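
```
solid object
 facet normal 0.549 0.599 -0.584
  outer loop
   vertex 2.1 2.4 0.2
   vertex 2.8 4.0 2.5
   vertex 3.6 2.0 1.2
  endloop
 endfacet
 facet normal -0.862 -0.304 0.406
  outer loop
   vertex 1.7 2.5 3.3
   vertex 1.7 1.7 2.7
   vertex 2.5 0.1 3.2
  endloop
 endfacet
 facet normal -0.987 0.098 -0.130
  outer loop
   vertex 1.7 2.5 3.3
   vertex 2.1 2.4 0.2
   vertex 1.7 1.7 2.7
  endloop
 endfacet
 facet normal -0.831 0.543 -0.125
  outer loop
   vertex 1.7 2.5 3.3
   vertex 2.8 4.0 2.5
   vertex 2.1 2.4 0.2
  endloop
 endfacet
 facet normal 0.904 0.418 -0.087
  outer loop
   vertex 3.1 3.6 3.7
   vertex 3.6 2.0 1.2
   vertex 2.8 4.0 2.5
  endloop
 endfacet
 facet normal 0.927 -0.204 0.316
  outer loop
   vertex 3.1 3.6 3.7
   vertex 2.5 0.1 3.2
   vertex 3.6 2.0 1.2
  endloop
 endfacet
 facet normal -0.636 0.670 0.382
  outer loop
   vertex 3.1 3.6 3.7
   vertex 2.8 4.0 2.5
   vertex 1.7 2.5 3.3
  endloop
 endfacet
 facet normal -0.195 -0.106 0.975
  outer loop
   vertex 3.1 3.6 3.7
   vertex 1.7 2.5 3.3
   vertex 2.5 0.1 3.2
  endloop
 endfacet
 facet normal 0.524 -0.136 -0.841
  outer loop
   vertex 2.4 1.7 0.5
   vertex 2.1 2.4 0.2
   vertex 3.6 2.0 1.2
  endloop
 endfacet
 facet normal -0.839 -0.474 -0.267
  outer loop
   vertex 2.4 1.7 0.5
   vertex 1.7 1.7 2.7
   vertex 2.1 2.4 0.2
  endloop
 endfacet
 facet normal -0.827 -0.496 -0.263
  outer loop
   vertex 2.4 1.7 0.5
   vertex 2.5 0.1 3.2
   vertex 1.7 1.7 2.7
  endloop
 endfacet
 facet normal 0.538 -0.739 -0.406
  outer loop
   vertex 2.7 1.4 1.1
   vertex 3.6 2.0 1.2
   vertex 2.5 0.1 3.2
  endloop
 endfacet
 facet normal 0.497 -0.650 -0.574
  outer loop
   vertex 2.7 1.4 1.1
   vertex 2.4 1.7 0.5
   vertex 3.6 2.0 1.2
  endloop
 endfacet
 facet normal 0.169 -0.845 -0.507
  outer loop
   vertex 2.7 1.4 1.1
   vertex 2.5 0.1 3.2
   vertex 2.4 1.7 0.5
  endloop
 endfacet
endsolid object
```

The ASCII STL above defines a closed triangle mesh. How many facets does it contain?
14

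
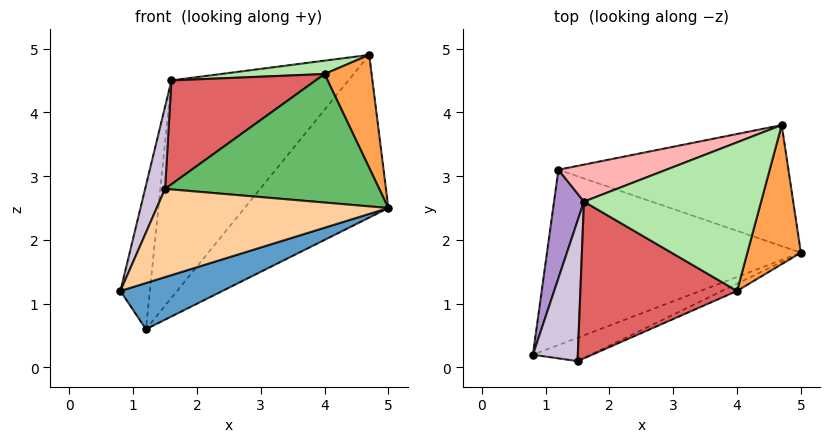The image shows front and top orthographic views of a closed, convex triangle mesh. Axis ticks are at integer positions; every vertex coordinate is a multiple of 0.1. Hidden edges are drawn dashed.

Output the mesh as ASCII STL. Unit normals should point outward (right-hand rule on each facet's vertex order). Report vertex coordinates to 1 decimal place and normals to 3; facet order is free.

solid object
 facet normal 0.368 -0.237 -0.899
  outer loop
   vertex 1.2 3.1 0.6
   vertex 5.0 1.8 2.5
   vertex 0.8 0.2 1.2
  endloop
 endfacet
 facet normal 0.497 0.696 -0.518
  outer loop
   vertex 4.7 3.8 4.9
   vertex 5.0 1.8 2.5
   vertex 1.2 3.1 0.6
  endloop
 endfacet
 facet normal 0.895 -0.281 0.346
  outer loop
   vertex 4.0 1.2 4.6
   vertex 5.0 1.8 2.5
   vertex 4.7 3.8 4.9
  endloop
 endfacet
 facet normal 0.408 -0.882 -0.234
  outer loop
   vertex 1.5 0.1 2.8
   vertex 0.8 0.2 1.2
   vertex 5.0 1.8 2.5
  endloop
 endfacet
 facet normal 0.433 -0.900 -0.051
  outer loop
   vertex 1.5 0.1 2.8
   vertex 5.0 1.8 2.5
   vertex 4.0 1.2 4.6
  endloop
 endfacet
 facet normal -0.093 -0.089 0.992
  outer loop
   vertex 1.6 2.6 4.5
   vertex 4.0 1.2 4.6
   vertex 4.7 3.8 4.9
  endloop
 endfacet
 facet normal -0.336 -0.520 0.785
  outer loop
   vertex 1.6 2.6 4.5
   vertex 1.5 0.1 2.8
   vertex 4.0 1.2 4.6
  endloop
 endfacet
 facet normal -0.374 0.914 0.156
  outer loop
   vertex 1.6 2.6 4.5
   vertex 4.7 3.8 4.9
   vertex 1.2 3.1 0.6
  endloop
 endfacet
 facet normal -0.980 0.160 0.121
  outer loop
   vertex 1.6 2.6 4.5
   vertex 1.2 3.1 0.6
   vertex 0.8 0.2 1.2
  endloop
 endfacet
 facet normal -0.898 -0.222 0.379
  outer loop
   vertex 1.6 2.6 4.5
   vertex 0.8 0.2 1.2
   vertex 1.5 0.1 2.8
  endloop
 endfacet
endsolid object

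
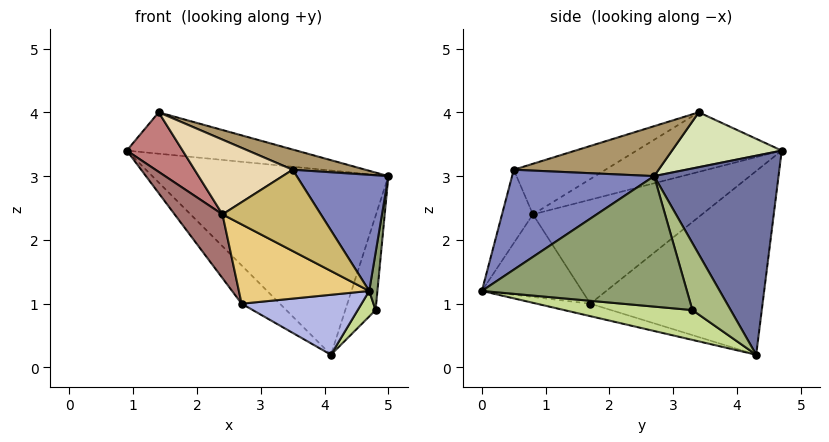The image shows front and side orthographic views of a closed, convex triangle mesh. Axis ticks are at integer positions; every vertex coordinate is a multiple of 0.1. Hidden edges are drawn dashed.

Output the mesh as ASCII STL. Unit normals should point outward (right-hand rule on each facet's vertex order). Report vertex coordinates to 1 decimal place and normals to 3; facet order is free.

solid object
 facet normal 0.439 0.834 0.335
  outer loop
   vertex 4.1 4.3 0.2
   vertex 0.9 4.7 3.4
   vertex 5.0 2.7 3.0
  endloop
 endfacet
 facet normal 0.697 -0.450 0.559
  outer loop
   vertex 3.5 0.5 3.1
   vertex 4.7 0.0 1.2
   vertex 5.0 2.7 3.0
  endloop
 endfacet
 facet normal -0.689 0.153 -0.708
  outer loop
   vertex 2.7 1.7 1.0
   vertex 0.9 4.7 3.4
   vertex 4.1 4.3 0.2
  endloop
 endfacet
 facet normal -0.107 -0.239 -0.965
  outer loop
   vertex 2.7 1.7 1.0
   vertex 4.1 4.3 0.2
   vertex 4.7 0.0 1.2
  endloop
 endfacet
 facet normal 0.994 -0.040 -0.106
  outer loop
   vertex 4.8 3.3 0.9
   vertex 5.0 2.7 3.0
   vertex 4.7 0.0 1.2
  endloop
 endfacet
 facet normal 0.780 0.617 0.102
  outer loop
   vertex 4.8 3.3 0.9
   vertex 4.1 4.3 0.2
   vertex 5.0 2.7 3.0
  endloop
 endfacet
 facet normal 0.638 -0.089 -0.765
  outer loop
   vertex 4.8 3.3 0.9
   vertex 4.7 0.0 1.2
   vertex 4.1 4.3 0.2
  endloop
 endfacet
 facet normal 0.321 0.496 0.807
  outer loop
   vertex 1.4 3.4 4.0
   vertex 5.0 2.7 3.0
   vertex 0.9 4.7 3.4
  endloop
 endfacet
 facet normal 0.243 -0.122 0.962
  outer loop
   vertex 1.4 3.4 4.0
   vertex 3.5 0.5 3.1
   vertex 5.0 2.7 3.0
  endloop
 endfacet
 facet normal -0.299 -0.952 0.062
  outer loop
   vertex 2.4 0.8 2.4
   vertex 4.7 0.0 1.2
   vertex 3.5 0.5 3.1
  endloop
 endfacet
 facet normal -0.513 -0.668 -0.539
  outer loop
   vertex 2.4 0.8 2.4
   vertex 2.7 1.7 1.0
   vertex 4.7 0.0 1.2
  endloop
 endfacet
 facet normal -0.544 -0.582 0.605
  outer loop
   vertex 2.4 0.8 2.4
   vertex 3.5 0.5 3.1
   vertex 1.4 3.4 4.0
  endloop
 endfacet
 facet normal -0.899 -0.254 -0.356
  outer loop
   vertex 2.4 0.8 2.4
   vertex 0.9 4.7 3.4
   vertex 2.7 1.7 1.0
  endloop
 endfacet
 facet normal -0.933 -0.359 0.000
  outer loop
   vertex 2.4 0.8 2.4
   vertex 1.4 3.4 4.0
   vertex 0.9 4.7 3.4
  endloop
 endfacet
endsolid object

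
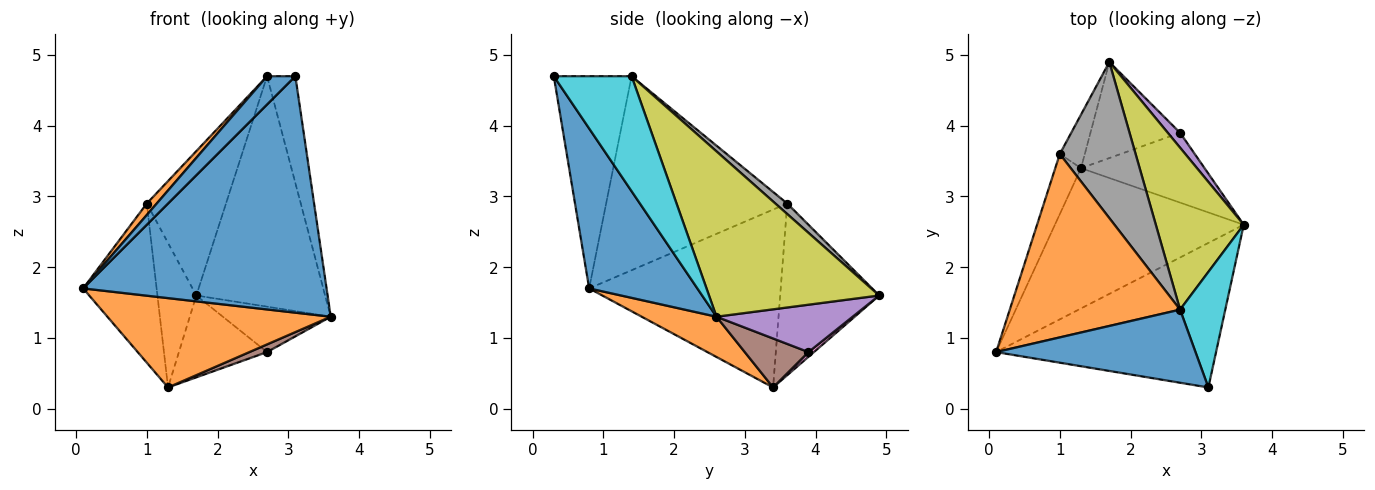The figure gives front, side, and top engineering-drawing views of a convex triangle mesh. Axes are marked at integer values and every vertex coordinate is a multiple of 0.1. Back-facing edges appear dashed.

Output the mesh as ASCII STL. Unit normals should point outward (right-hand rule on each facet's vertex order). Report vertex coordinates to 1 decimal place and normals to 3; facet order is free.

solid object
 facet normal 0.355 -0.798 -0.488
  outer loop
   vertex 3.1 0.3 4.7
   vertex 0.1 0.8 1.7
   vertex 3.6 2.6 1.3
  endloop
 endfacet
 facet normal 0.177 -0.529 -0.830
  outer loop
   vertex 1.3 3.4 0.3
   vertex 3.6 2.6 1.3
   vertex 0.1 0.8 1.7
  endloop
 endfacet
 facet normal -0.925 0.355 -0.134
  outer loop
   vertex 1.0 3.6 2.9
   vertex 1.3 3.4 0.3
   vertex 0.1 0.8 1.7
  endloop
 endfacet
 facet normal -0.922 0.362 -0.134
  outer loop
   vertex 1.0 3.6 2.9
   vertex 1.7 4.9 1.6
   vertex 1.3 3.4 0.3
  endloop
 endfacet
 facet normal 0.768 0.608 0.200
  outer loop
   vertex 2.7 3.9 0.8
   vertex 1.7 4.9 1.6
   vertex 3.6 2.6 1.3
  endloop
 endfacet
 facet normal 0.367 -0.102 -0.925
  outer loop
   vertex 2.7 3.9 0.8
   vertex 3.6 2.6 1.3
   vertex 1.3 3.4 0.3
  endloop
 endfacet
 facet normal 0.040 0.648 -0.760
  outer loop
   vertex 2.7 3.9 0.8
   vertex 1.3 3.4 0.3
   vertex 1.7 4.9 1.6
  endloop
 endfacet
 facet normal 0.101 0.676 0.730
  outer loop
   vertex 2.7 1.4 4.7
   vertex 1.7 4.9 1.6
   vertex 1.0 3.6 2.9
  endloop
 endfacet
 facet normal 0.734 0.556 0.390
  outer loop
   vertex 2.7 1.4 4.7
   vertex 3.6 2.6 1.3
   vertex 1.7 4.9 1.6
  endloop
 endfacet
 facet normal 0.882 0.321 0.347
  outer loop
   vertex 2.7 1.4 4.7
   vertex 3.1 0.3 4.7
   vertex 3.6 2.6 1.3
  endloop
 endfacet
 facet normal -0.705 -0.256 0.662
  outer loop
   vertex 2.7 1.4 4.7
   vertex 0.1 0.8 1.7
   vertex 3.1 0.3 4.7
  endloop
 endfacet
 facet normal -0.751 -0.041 0.659
  outer loop
   vertex 2.7 1.4 4.7
   vertex 1.0 3.6 2.9
   vertex 0.1 0.8 1.7
  endloop
 endfacet
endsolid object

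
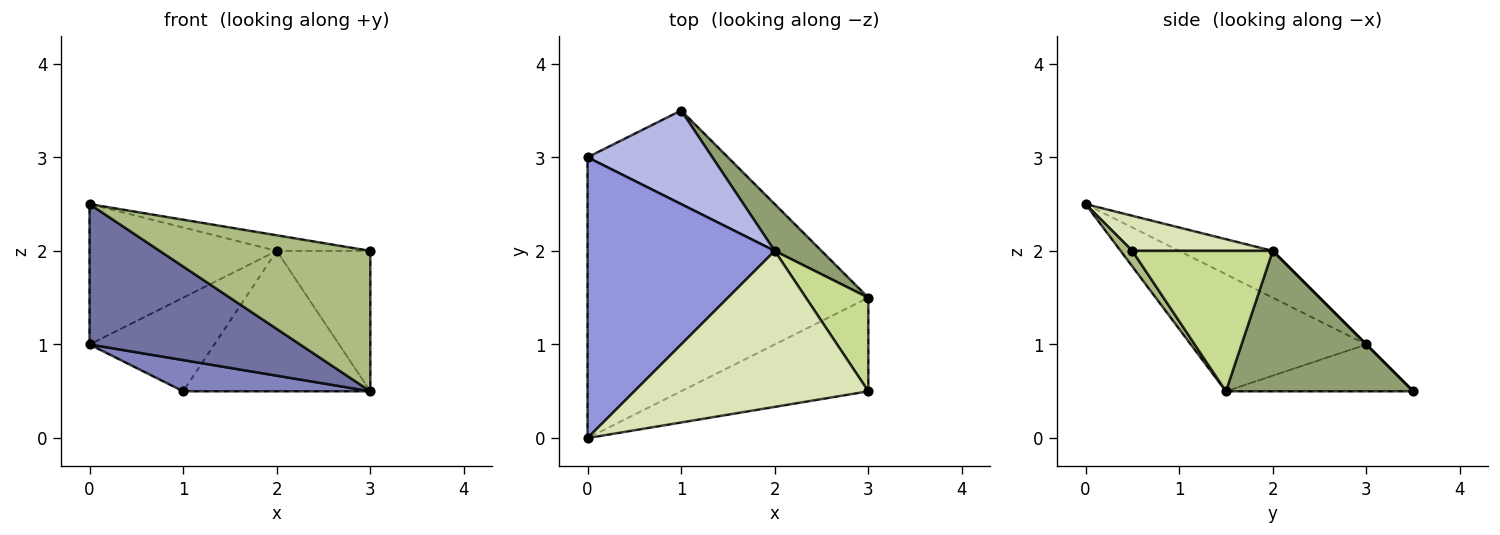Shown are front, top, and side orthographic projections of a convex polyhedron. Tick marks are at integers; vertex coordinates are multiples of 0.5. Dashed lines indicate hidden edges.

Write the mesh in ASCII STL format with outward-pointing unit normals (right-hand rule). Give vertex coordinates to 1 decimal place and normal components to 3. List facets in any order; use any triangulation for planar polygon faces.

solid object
 facet normal -0.349 -0.419 -0.838
  outer loop
   vertex 0.0 0.0 2.5
   vertex 0.0 3.0 1.0
   vertex 3.0 1.5 0.5
  endloop
 endfacet
 facet normal -0.302 -0.302 -0.905
  outer loop
   vertex 1.0 3.5 0.5
   vertex 3.0 1.5 0.5
   vertex 0.0 3.0 1.0
  endloop
 endfacet
 facet normal -0.218 0.436 0.873
  outer loop
   vertex 2.0 2.0 2.0
   vertex 0.0 3.0 1.0
   vertex 0.0 0.0 2.5
  endloop
 endfacet
 facet normal 0.000 0.707 0.707
  outer loop
   vertex 2.0 2.0 2.0
   vertex 1.0 3.5 0.5
   vertex 0.0 3.0 1.0
  endloop
 endfacet
 facet normal 0.688 0.688 0.229
  outer loop
   vertex 2.0 2.0 2.0
   vertex 3.0 1.5 0.5
   vertex 1.0 3.5 0.5
  endloop
 endfacet
 facet normal 0.046 -0.831 -0.554
  outer loop
   vertex 3.0 0.5 2.0
   vertex 0.0 0.0 2.5
   vertex 3.0 1.5 0.5
  endloop
 endfacet
 facet normal 0.780 0.520 0.347
  outer loop
   vertex 3.0 0.5 2.0
   vertex 3.0 1.5 0.5
   vertex 2.0 2.0 2.0
  endloop
 endfacet
 facet normal 0.148 0.098 0.984
  outer loop
   vertex 3.0 0.5 2.0
   vertex 2.0 2.0 2.0
   vertex 0.0 0.0 2.5
  endloop
 endfacet
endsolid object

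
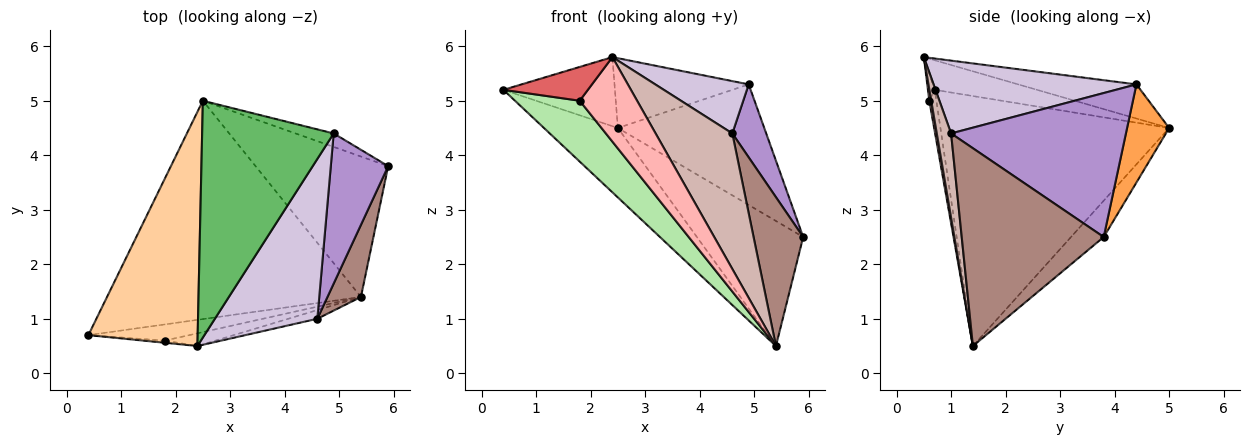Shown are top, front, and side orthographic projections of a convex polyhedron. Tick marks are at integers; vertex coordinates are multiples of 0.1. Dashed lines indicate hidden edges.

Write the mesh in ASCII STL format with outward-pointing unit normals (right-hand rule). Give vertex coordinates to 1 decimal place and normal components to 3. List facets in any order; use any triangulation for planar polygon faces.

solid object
 facet normal -0.684 0.221 -0.695
  outer loop
   vertex 5.4 1.4 0.5
   vertex 0.4 0.7 5.2
   vertex 2.5 5.0 4.5
  endloop
 endfacet
 facet normal -0.200 0.652 -0.732
  outer loop
   vertex 5.4 1.4 0.5
   vertex 2.5 5.0 4.5
   vertex 5.9 3.8 2.5
  endloop
 endfacet
 facet normal 0.274 0.956 -0.107
  outer loop
   vertex 4.9 4.4 5.3
   vertex 5.9 3.8 2.5
   vertex 2.5 5.0 4.5
  endloop
 endfacet
 facet normal -0.251 0.274 0.928
  outer loop
   vertex 2.4 0.5 5.8
   vertex 2.5 5.0 4.5
   vertex 0.4 0.7 5.2
  endloop
 endfacet
 facet normal -0.242 0.274 0.931
  outer loop
   vertex 2.4 0.5 5.8
   vertex 4.9 4.4 5.3
   vertex 2.5 5.0 4.5
  endloop
 endfacet
 facet normal -0.105 -0.961 -0.255
  outer loop
   vertex 1.8 0.6 5.0
   vertex 0.4 0.7 5.2
   vertex 5.4 1.4 0.5
  endloop
 endfacet
 facet normal -0.080 -0.995 -0.064
  outer loop
   vertex 1.8 0.6 5.0
   vertex 2.4 0.5 5.8
   vertex 0.4 0.7 5.2
  endloop
 endfacet
 facet normal 0.034 -0.988 -0.149
  outer loop
   vertex 1.8 0.6 5.0
   vertex 5.4 1.4 0.5
   vertex 2.4 0.5 5.8
  endloop
 endfacet
 facet normal 0.914 -0.177 0.364
  outer loop
   vertex 4.6 1.0 4.4
   vertex 5.9 3.8 2.5
   vertex 4.9 4.4 5.3
  endloop
 endfacet
 facet normal 0.560 -0.258 0.788
  outer loop
   vertex 4.6 1.0 4.4
   vertex 4.9 4.4 5.3
   vertex 2.4 0.5 5.8
  endloop
 endfacet
 facet normal 0.932 -0.326 0.158
  outer loop
   vertex 4.6 1.0 4.4
   vertex 5.4 1.4 0.5
   vertex 5.9 3.8 2.5
  endloop
 endfacet
 facet normal 0.183 -0.981 -0.063
  outer loop
   vertex 4.6 1.0 4.4
   vertex 2.4 0.5 5.8
   vertex 5.4 1.4 0.5
  endloop
 endfacet
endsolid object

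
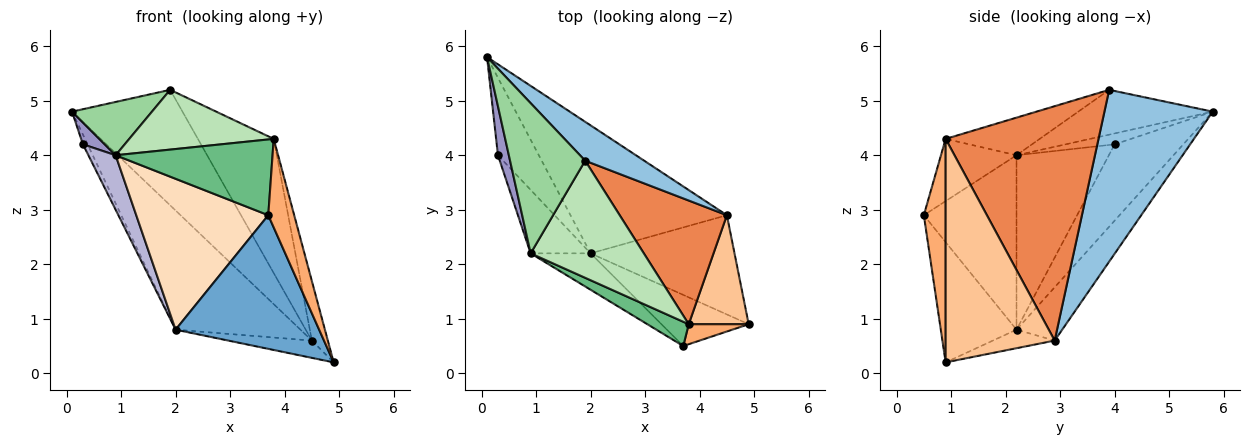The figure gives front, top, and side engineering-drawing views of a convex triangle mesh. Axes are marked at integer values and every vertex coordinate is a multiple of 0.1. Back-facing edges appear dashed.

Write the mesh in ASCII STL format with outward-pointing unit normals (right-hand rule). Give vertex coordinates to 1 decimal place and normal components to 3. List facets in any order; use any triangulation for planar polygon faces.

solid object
 facet normal -0.442 -0.838 -0.321
  outer loop
   vertex 2.0 2.2 0.8
   vertex 4.9 0.9 0.2
   vertex 3.7 0.5 2.9
  endloop
 endfacet
 facet normal 0.681 0.694 0.234
  outer loop
   vertex 4.5 2.9 0.6
   vertex 0.1 5.8 4.8
   vertex 1.9 3.9 5.2
  endloop
 endfacet
 facet normal -0.242 0.661 -0.710
  outer loop
   vertex 4.5 2.9 0.6
   vertex 2.0 2.2 0.8
   vertex 0.1 5.8 4.8
  endloop
 endfacet
 facet normal -0.126 0.170 -0.977
  outer loop
   vertex 4.5 2.9 0.6
   vertex 4.9 0.9 0.2
   vertex 2.0 2.2 0.8
  endloop
 endfacet
 facet normal 0.829 0.411 0.379
  outer loop
   vertex 3.8 0.9 4.3
   vertex 4.5 2.9 0.6
   vertex 1.9 3.9 5.2
  endloop
 endfacet
 facet normal 0.634 -0.754 0.170
  outer loop
   vertex 3.8 0.9 4.3
   vertex 3.7 0.5 2.9
   vertex 4.9 0.9 0.2
  endloop
 endfacet
 facet normal 0.956 0.140 0.257
  outer loop
   vertex 3.8 0.9 4.3
   vertex 4.9 0.9 0.2
   vertex 4.5 2.9 0.6
  endloop
 endfacet
 facet normal -0.564 -0.803 -0.194
  outer loop
   vertex 0.9 2.2 4.0
   vertex 2.0 2.2 0.8
   vertex 3.7 0.5 2.9
  endloop
 endfacet
 facet normal -0.417 -0.866 0.277
  outer loop
   vertex 0.9 2.2 4.0
   vertex 3.7 0.5 2.9
   vertex 3.8 0.9 4.3
  endloop
 endfacet
 facet normal -0.490 -0.291 0.821
  outer loop
   vertex 0.9 2.2 4.0
   vertex 1.9 3.9 5.2
   vertex 0.1 5.8 4.8
  endloop
 endfacet
 facet normal -0.284 -0.436 0.854
  outer loop
   vertex 0.9 2.2 4.0
   vertex 3.8 0.9 4.3
   vertex 1.9 3.9 5.2
  endloop
 endfacet
 facet normal -0.880 0.059 -0.471
  outer loop
   vertex 0.3 4.0 4.2
   vertex 0.1 5.8 4.8
   vertex 2.0 2.2 0.8
  endloop
 endfacet
 facet normal -0.675 -0.300 0.675
  outer loop
   vertex 0.3 4.0 4.2
   vertex 0.9 2.2 4.0
   vertex 0.1 5.8 4.8
  endloop
 endfacet
 facet normal -0.911 -0.269 -0.313
  outer loop
   vertex 0.3 4.0 4.2
   vertex 2.0 2.2 0.8
   vertex 0.9 2.2 4.0
  endloop
 endfacet
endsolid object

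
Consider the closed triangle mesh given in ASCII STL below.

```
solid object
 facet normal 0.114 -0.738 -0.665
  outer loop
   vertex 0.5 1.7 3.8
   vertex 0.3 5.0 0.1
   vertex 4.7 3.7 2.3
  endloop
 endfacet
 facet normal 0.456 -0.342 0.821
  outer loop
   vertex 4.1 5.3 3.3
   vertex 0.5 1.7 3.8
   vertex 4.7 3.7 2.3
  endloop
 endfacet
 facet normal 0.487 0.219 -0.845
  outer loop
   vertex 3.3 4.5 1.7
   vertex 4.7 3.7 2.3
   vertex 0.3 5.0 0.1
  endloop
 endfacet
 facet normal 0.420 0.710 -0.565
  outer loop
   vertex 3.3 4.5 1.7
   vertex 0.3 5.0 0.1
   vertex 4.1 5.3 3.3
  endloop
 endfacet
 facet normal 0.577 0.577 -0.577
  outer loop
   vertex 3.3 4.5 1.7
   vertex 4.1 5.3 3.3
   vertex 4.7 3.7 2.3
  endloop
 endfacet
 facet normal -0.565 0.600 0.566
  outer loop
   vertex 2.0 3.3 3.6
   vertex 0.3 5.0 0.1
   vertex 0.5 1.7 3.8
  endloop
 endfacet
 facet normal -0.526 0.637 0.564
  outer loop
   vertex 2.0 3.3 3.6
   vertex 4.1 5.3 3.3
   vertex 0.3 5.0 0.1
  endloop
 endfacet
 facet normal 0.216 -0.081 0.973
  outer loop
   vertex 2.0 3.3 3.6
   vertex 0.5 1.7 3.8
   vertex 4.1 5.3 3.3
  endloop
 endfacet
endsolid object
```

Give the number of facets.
8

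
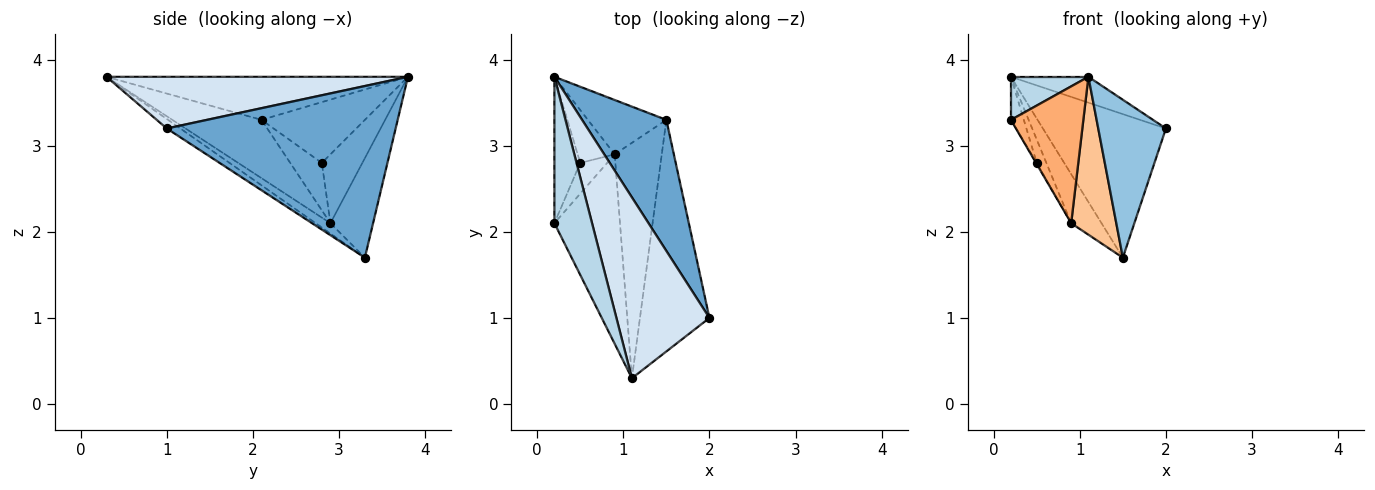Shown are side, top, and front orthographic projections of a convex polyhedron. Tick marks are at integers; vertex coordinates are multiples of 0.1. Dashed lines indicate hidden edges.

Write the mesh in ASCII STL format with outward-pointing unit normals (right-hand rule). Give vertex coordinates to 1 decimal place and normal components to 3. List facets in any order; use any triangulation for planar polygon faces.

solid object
 facet normal 0.808 0.435 0.397
  outer loop
   vertex 0.2 3.8 3.8
   vertex 2.0 1.0 3.2
   vertex 1.5 3.3 1.7
  endloop
 endfacet
 facet normal -0.112 -0.560 -0.821
  outer loop
   vertex 1.1 0.3 3.8
   vertex 1.5 3.3 1.7
   vertex 2.0 1.0 3.2
  endloop
 endfacet
 facet normal -0.739 -0.190 0.646
  outer loop
   vertex 1.1 0.3 3.8
   vertex 0.2 3.8 3.8
   vertex 0.2 2.1 3.3
  endloop
 endfacet
 facet normal 0.482 0.124 0.867
  outer loop
   vertex 1.1 0.3 3.8
   vertex 2.0 1.0 3.2
   vertex 0.2 3.8 3.8
  endloop
 endfacet
 facet normal -0.914 0.114 -0.389
  outer loop
   vertex 0.5 2.8 2.8
   vertex 0.2 2.1 3.3
   vertex 0.2 3.8 3.8
  endloop
 endfacet
 facet normal -0.585 -0.475 -0.658
  outer loop
   vertex 0.9 2.9 2.1
   vertex 1.1 0.3 3.8
   vertex 0.2 2.1 3.3
  endloop
 endfacet
 facet normal -0.179 -0.548 -0.817
  outer loop
   vertex 0.9 2.9 2.1
   vertex 1.5 3.3 1.7
   vertex 1.1 0.3 3.8
  endloop
 endfacet
 facet normal -0.869 0.020 -0.494
  outer loop
   vertex 0.9 2.9 2.1
   vertex 0.2 2.1 3.3
   vertex 0.5 2.8 2.8
  endloop
 endfacet
 facet normal -0.686 0.488 -0.541
  outer loop
   vertex 0.9 2.9 2.1
   vertex 0.2 3.8 3.8
   vertex 1.5 3.3 1.7
  endloop
 endfacet
 facet normal -0.862 0.205 -0.463
  outer loop
   vertex 0.9 2.9 2.1
   vertex 0.5 2.8 2.8
   vertex 0.2 3.8 3.8
  endloop
 endfacet
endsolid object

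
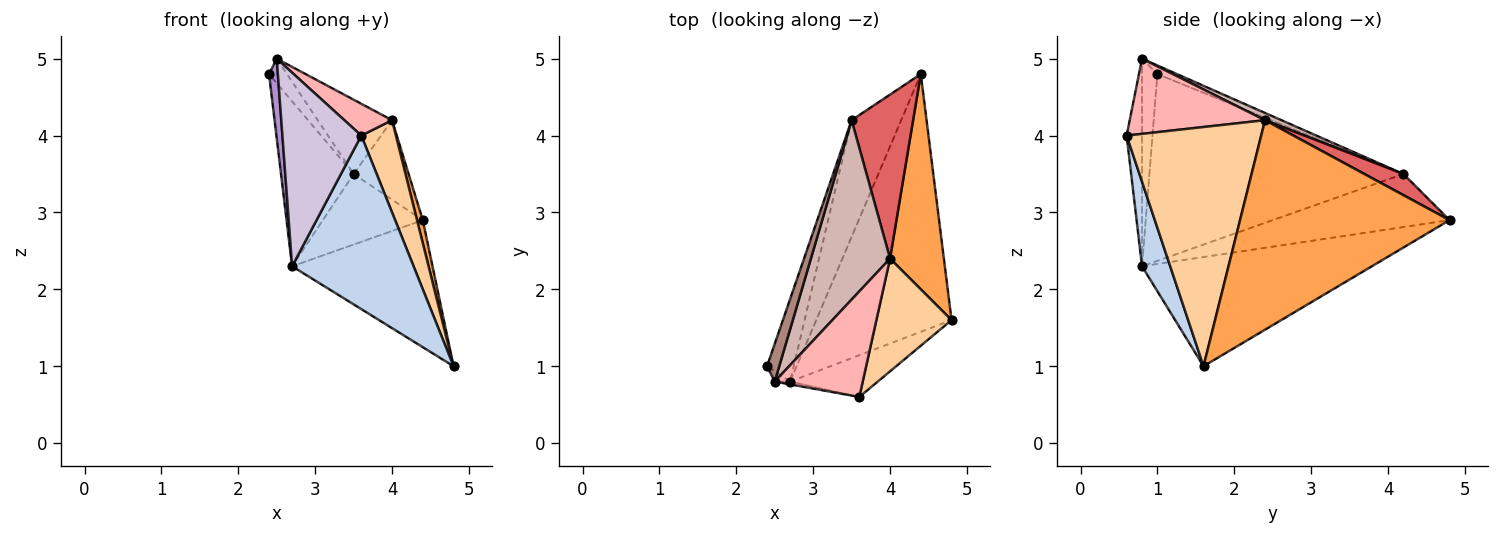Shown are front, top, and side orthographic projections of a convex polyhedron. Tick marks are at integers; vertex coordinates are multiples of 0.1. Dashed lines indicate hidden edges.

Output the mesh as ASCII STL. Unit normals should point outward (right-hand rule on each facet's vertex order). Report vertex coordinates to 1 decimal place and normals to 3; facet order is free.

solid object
 facet normal -0.586 0.358 -0.727
  outer loop
   vertex 2.7 0.8 2.3
   vertex 4.4 4.8 2.9
   vertex 4.8 1.6 1.0
  endloop
 endfacet
 facet normal 0.220 -0.948 -0.228
  outer loop
   vertex 2.7 0.8 2.3
   vertex 4.8 1.6 1.0
   vertex 3.6 0.6 4.0
  endloop
 endfacet
 facet normal 0.968 -0.027 0.249
  outer loop
   vertex 4.0 2.4 4.2
   vertex 4.8 1.6 1.0
   vertex 4.4 4.8 2.9
  endloop
 endfacet
 facet normal 0.927 -0.238 0.291
  outer loop
   vertex 4.0 2.4 4.2
   vertex 3.6 0.6 4.0
   vertex 4.8 1.6 1.0
  endloop
 endfacet
 facet normal -0.953 0.272 -0.136
  outer loop
   vertex 3.5 4.2 3.5
   vertex 2.7 0.8 2.3
   vertex 2.4 1.0 4.8
  endloop
 endfacet
 facet normal -0.675 0.382 -0.631
  outer loop
   vertex 3.5 4.2 3.5
   vertex 4.4 4.8 2.9
   vertex 2.7 0.8 2.3
  endloop
 endfacet
 facet normal 0.296 0.416 0.860
  outer loop
   vertex 3.5 4.2 3.5
   vertex 4.0 2.4 4.2
   vertex 4.4 4.8 2.9
  endloop
 endfacet
 facet normal 0.633 -0.223 0.741
  outer loop
   vertex 2.5 0.8 5.0
   vertex 3.6 0.6 4.0
   vertex 4.0 2.4 4.2
  endloop
 endfacet
 facet normal -0.865 -0.497 -0.064
  outer loop
   vertex 2.5 0.8 5.0
   vertex 2.4 1.0 4.8
   vertex 2.7 0.8 2.3
  endloop
 endfacet
 facet normal -0.191 -0.981 -0.014
  outer loop
   vertex 2.5 0.8 5.0
   vertex 2.7 0.8 2.3
   vertex 3.6 0.6 4.0
  endloop
 endfacet
 facet normal -0.508 0.468 0.723
  outer loop
   vertex 2.5 0.8 5.0
   vertex 3.5 4.2 3.5
   vertex 2.4 1.0 4.8
  endloop
 endfacet
 facet normal 0.084 0.381 0.921
  outer loop
   vertex 2.5 0.8 5.0
   vertex 4.0 2.4 4.2
   vertex 3.5 4.2 3.5
  endloop
 endfacet
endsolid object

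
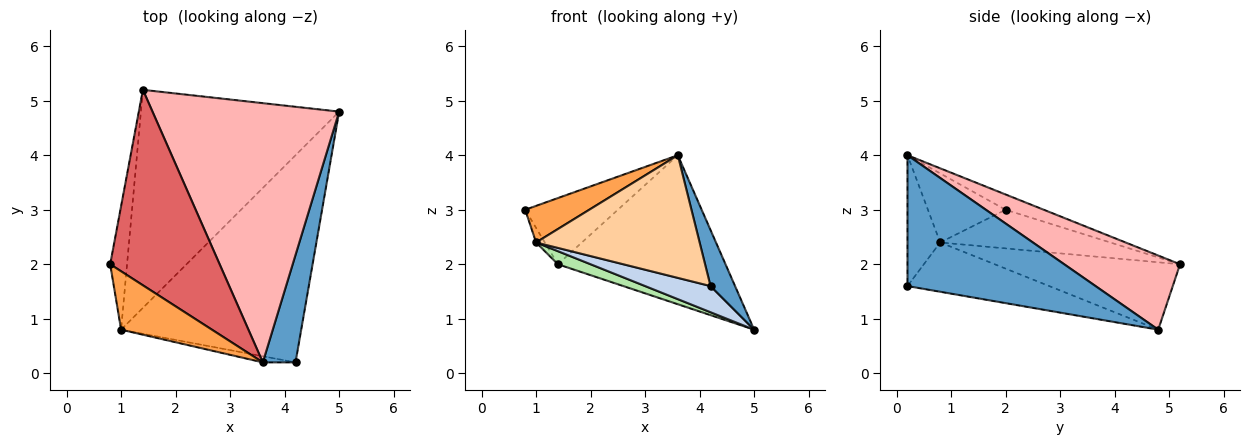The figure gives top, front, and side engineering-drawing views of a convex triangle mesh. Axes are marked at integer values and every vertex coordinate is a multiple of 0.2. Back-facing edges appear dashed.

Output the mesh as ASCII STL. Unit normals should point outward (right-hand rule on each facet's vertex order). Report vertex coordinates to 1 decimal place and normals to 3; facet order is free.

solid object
 facet normal 0.962 -0.126 0.241
  outer loop
   vertex 3.6 0.2 4.0
   vertex 4.2 0.2 1.6
   vertex 5.0 4.8 0.8
  endloop
 endfacet
 facet normal -0.262 -0.121 -0.957
  outer loop
   vertex 1.0 0.8 2.4
   vertex 5.0 4.8 0.8
   vertex 4.2 0.2 1.6
  endloop
 endfacet
 facet normal -0.541 -0.446 0.712
  outer loop
   vertex 1.0 0.8 2.4
   vertex 3.6 0.2 4.0
   vertex 0.8 2.0 3.0
  endloop
 endfacet
 facet normal -0.196 -0.979 -0.049
  outer loop
   vertex 1.0 0.8 2.4
   vertex 4.2 0.2 1.6
   vertex 3.6 0.2 4.0
  endloop
 endfacet
 facet normal -0.916 0.047 -0.399
  outer loop
   vertex 1.4 5.2 2.0
   vertex 1.0 0.8 2.4
   vertex 0.8 2.0 3.0
  endloop
 endfacet
 facet normal -0.321 -0.057 -0.945
  outer loop
   vertex 1.4 5.2 2.0
   vertex 5.0 4.8 0.8
   vertex 1.0 0.8 2.4
  endloop
 endfacet
 facet normal -0.131 0.318 0.939
  outer loop
   vertex 1.4 5.2 2.0
   vertex 0.8 2.0 3.0
   vertex 3.6 0.2 4.0
  endloop
 endfacet
 facet normal 0.326 0.471 0.820
  outer loop
   vertex 1.4 5.2 2.0
   vertex 3.6 0.2 4.0
   vertex 5.0 4.8 0.8
  endloop
 endfacet
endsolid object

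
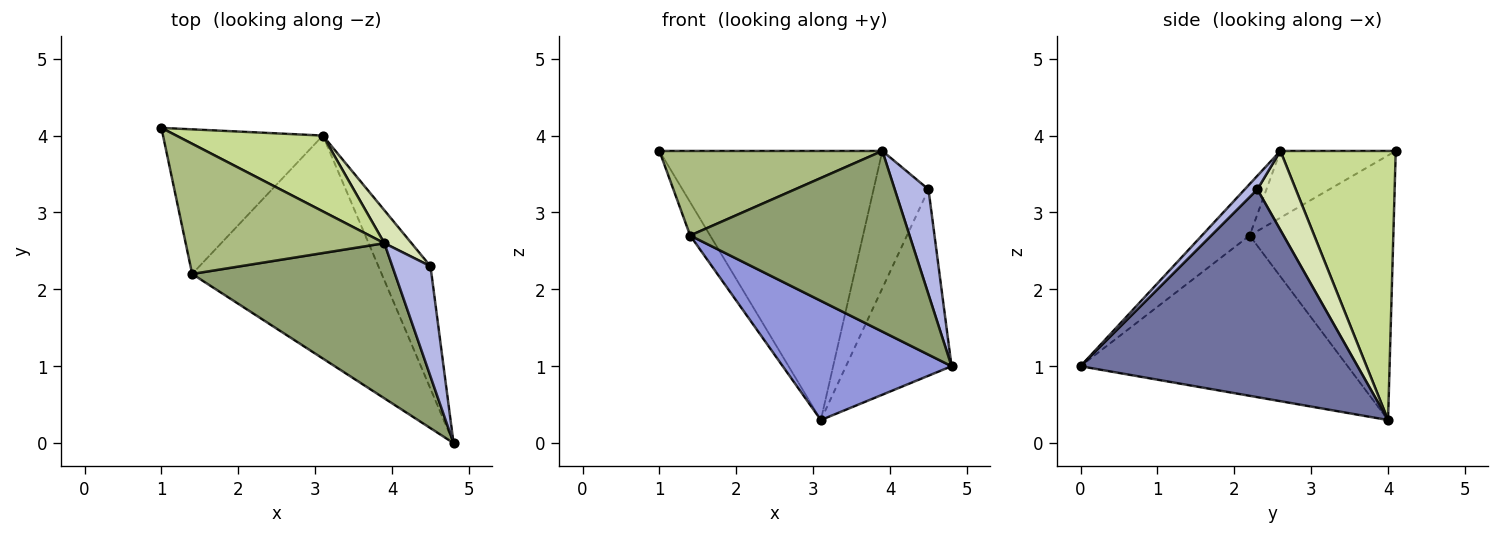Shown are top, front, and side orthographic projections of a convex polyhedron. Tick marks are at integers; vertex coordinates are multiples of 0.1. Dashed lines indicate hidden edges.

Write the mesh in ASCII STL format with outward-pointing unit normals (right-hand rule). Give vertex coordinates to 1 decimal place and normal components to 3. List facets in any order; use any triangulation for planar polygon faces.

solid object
 facet normal 0.910 0.347 -0.228
  outer loop
   vertex 4.5 2.3 3.3
   vertex 4.8 0.0 1.0
   vertex 3.1 4.0 0.3
  endloop
 endfacet
 facet normal -0.850 0.118 -0.513
  outer loop
   vertex 1.4 2.2 2.7
   vertex 1.0 4.1 3.8
   vertex 3.1 4.0 0.3
  endloop
 endfacet
 facet normal -0.598 -0.378 -0.707
  outer loop
   vertex 1.4 2.2 2.7
   vertex 3.1 4.0 0.3
   vertex 4.8 0.0 1.0
  endloop
 endfacet
 facet normal 0.250 -0.668 0.701
  outer loop
   vertex 3.9 2.6 3.8
   vertex 4.8 0.0 1.0
   vertex 4.5 2.3 3.3
  endloop
 endfacet
 facet normal -0.163 -0.749 0.643
  outer loop
   vertex 3.9 2.6 3.8
   vertex 1.4 2.2 2.7
   vertex 4.8 0.0 1.0
  endloop
 endfacet
 facet normal -0.271 -0.524 0.807
  outer loop
   vertex 3.9 2.6 3.8
   vertex 1.0 4.1 3.8
   vertex 1.4 2.2 2.7
  endloop
 endfacet
 facet normal 0.446 0.862 0.243
  outer loop
   vertex 3.9 2.6 3.8
   vertex 3.1 4.0 0.3
   vertex 1.0 4.1 3.8
  endloop
 endfacet
 facet normal 0.563 0.804 0.193
  outer loop
   vertex 3.9 2.6 3.8
   vertex 4.5 2.3 3.3
   vertex 3.1 4.0 0.3
  endloop
 endfacet
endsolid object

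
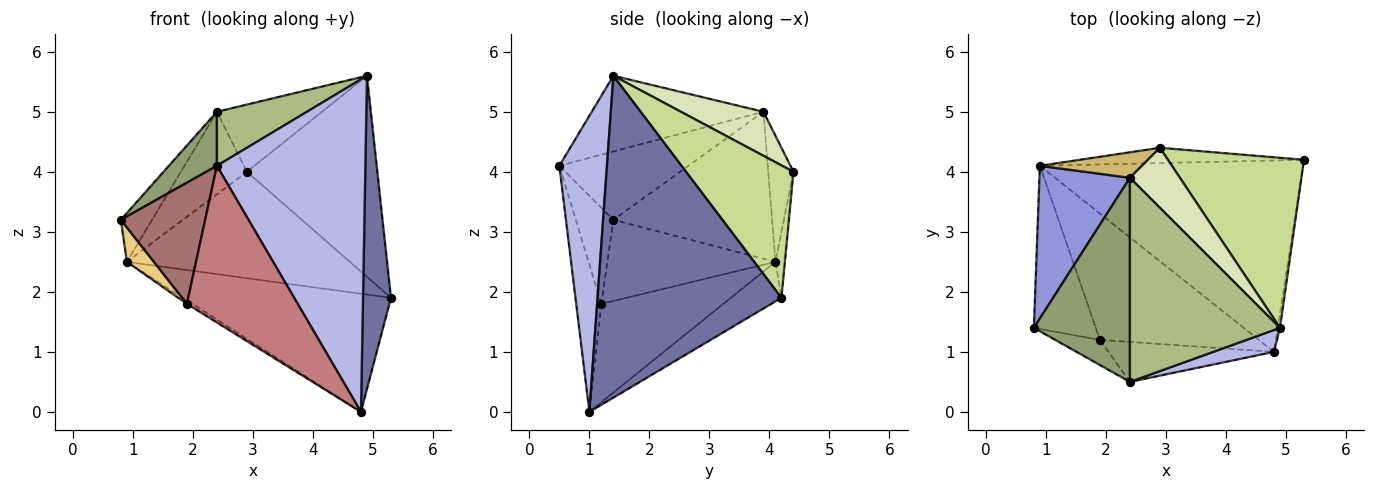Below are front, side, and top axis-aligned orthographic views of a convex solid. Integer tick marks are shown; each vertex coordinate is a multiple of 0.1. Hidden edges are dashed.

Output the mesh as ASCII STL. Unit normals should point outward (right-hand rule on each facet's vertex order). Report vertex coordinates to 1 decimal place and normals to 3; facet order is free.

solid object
 facet normal 0.989 -0.150 -0.007
  outer loop
   vertex 4.9 1.4 5.6
   vertex 4.8 1.0 0.0
   vertex 5.3 4.2 1.9
  endloop
 endfacet
 facet normal -0.127 0.521 -0.844
  outer loop
   vertex 0.9 4.1 2.5
   vertex 5.3 4.2 1.9
   vertex 4.8 1.0 0.0
  endloop
 endfacet
 facet normal -0.840 0.165 0.517
  outer loop
   vertex 0.9 4.1 2.5
   vertex 0.8 1.4 3.2
   vertex 2.4 3.9 5.0
  endloop
 endfacet
 facet normal 0.305 -0.950 0.062
  outer loop
   vertex 2.4 0.5 4.1
   vertex 4.8 1.0 0.0
   vertex 4.9 1.4 5.6
  endloop
 endfacet
 facet normal -0.567 -0.211 0.797
  outer loop
   vertex 2.4 0.5 4.1
   vertex 2.4 3.9 5.0
   vertex 0.8 1.4 3.2
  endloop
 endfacet
 facet normal -0.438 -0.230 0.869
  outer loop
   vertex 2.4 0.5 4.1
   vertex 4.9 1.4 5.6
   vertex 2.4 3.9 5.0
  endloop
 endfacet
 facet normal 0.532 0.646 0.547
  outer loop
   vertex 2.9 4.4 4.0
   vertex 4.9 1.4 5.6
   vertex 5.3 4.2 1.9
  endloop
 endfacet
 facet normal 0.506 0.644 0.575
  outer loop
   vertex 2.9 4.4 4.0
   vertex 2.4 3.9 5.0
   vertex 4.9 1.4 5.6
  endloop
 endfacet
 facet normal -0.042 0.989 -0.142
  outer loop
   vertex 2.9 4.4 4.0
   vertex 5.3 4.2 1.9
   vertex 0.9 4.1 2.5
  endloop
 endfacet
 facet normal -0.343 0.898 0.277
  outer loop
   vertex 2.9 4.4 4.0
   vertex 0.9 4.1 2.5
   vertex 2.4 3.9 5.0
  endloop
 endfacet
 facet normal -0.789 -0.127 -0.602
  outer loop
   vertex 1.9 1.2 1.8
   vertex 0.8 1.4 3.2
   vertex 0.9 4.1 2.5
  endloop
 endfacet
 facet normal -0.526 0.024 -0.850
  outer loop
   vertex 1.9 1.2 1.8
   vertex 0.9 4.1 2.5
   vertex 4.8 1.0 0.0
  endloop
 endfacet
 facet normal -0.400 -0.897 -0.186
  outer loop
   vertex 1.9 1.2 1.8
   vertex 2.4 0.5 4.1
   vertex 0.8 1.4 3.2
  endloop
 endfacet
 facet normal -0.215 -0.946 -0.241
  outer loop
   vertex 1.9 1.2 1.8
   vertex 4.8 1.0 0.0
   vertex 2.4 0.5 4.1
  endloop
 endfacet
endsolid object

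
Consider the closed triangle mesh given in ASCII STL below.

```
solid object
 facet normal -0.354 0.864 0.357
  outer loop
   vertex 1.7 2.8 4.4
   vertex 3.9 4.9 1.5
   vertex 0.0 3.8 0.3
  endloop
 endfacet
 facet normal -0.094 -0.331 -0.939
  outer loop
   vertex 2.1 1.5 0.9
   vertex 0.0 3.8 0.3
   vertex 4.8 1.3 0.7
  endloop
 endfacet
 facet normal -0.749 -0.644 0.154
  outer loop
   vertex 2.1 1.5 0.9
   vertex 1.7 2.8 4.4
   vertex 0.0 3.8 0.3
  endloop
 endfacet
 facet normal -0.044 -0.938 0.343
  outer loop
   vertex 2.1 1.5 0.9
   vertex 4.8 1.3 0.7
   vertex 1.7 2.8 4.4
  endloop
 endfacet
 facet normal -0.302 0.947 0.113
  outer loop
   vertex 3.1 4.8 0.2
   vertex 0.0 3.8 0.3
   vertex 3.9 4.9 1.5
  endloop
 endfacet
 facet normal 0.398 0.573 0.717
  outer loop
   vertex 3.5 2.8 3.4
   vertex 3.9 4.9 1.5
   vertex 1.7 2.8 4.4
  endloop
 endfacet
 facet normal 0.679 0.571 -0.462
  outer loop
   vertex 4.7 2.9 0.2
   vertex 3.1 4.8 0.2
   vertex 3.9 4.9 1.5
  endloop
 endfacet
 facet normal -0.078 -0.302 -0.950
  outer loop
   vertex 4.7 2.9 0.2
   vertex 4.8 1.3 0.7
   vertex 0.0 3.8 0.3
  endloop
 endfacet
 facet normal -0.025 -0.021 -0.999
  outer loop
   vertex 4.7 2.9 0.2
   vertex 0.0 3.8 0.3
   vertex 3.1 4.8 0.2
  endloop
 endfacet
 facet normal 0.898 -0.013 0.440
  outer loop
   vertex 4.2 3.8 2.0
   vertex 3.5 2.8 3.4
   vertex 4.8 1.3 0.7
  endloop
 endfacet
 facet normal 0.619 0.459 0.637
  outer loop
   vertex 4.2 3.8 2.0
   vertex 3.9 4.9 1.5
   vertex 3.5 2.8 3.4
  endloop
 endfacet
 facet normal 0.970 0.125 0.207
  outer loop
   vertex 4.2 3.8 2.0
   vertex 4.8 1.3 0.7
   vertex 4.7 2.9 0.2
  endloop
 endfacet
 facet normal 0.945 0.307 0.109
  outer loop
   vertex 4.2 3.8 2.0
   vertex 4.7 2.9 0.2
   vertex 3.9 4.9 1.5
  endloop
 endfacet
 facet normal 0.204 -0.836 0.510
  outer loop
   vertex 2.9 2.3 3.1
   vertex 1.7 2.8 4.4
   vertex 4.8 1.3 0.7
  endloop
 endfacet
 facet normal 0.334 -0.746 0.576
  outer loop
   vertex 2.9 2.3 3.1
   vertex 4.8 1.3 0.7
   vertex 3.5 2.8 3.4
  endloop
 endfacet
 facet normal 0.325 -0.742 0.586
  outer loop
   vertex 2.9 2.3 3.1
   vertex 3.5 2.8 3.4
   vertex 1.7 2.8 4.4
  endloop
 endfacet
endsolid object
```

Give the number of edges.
24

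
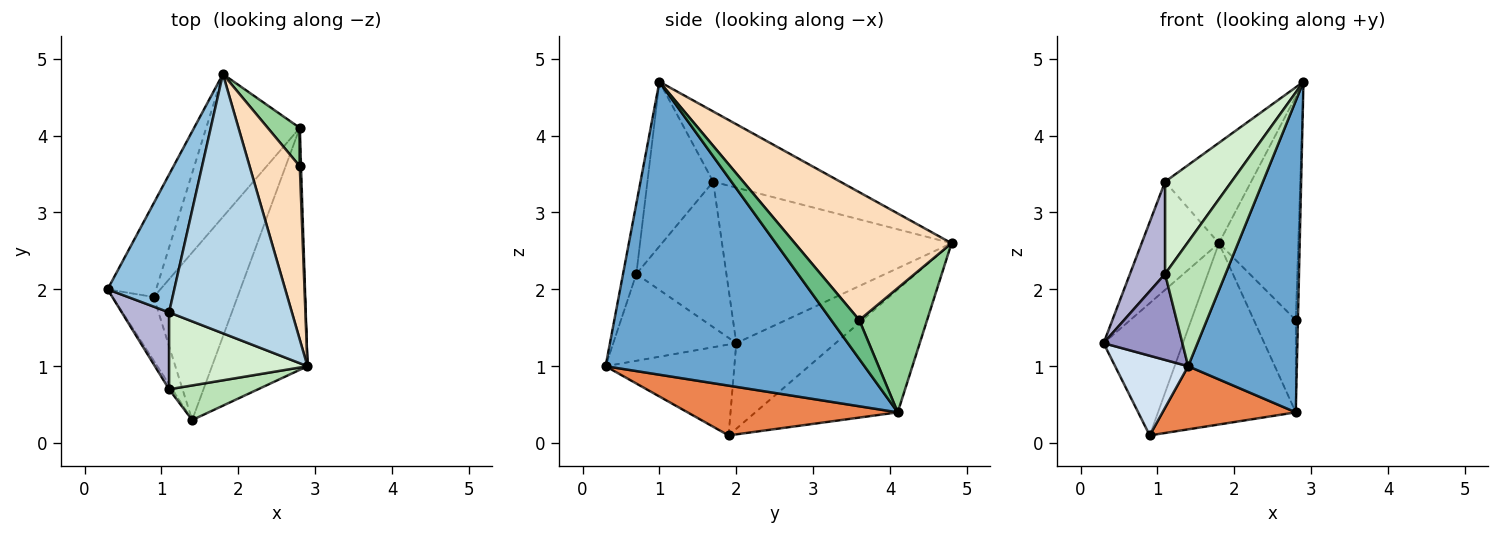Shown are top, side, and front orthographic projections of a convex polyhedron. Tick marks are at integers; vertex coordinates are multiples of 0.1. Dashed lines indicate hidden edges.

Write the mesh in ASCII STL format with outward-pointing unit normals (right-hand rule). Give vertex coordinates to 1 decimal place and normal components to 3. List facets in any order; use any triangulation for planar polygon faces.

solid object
 facet normal 0.883 -0.371 -0.288
  outer loop
   vertex 2.8 4.1 0.4
   vertex 2.9 1.0 4.7
   vertex 1.4 0.3 1.0
  endloop
 endfacet
 facet normal -0.878 0.295 0.377
  outer loop
   vertex 1.1 1.7 3.4
   vertex 1.8 4.8 2.6
   vertex 0.3 2.0 1.3
  endloop
 endfacet
 facet normal -0.470 0.319 0.823
  outer loop
   vertex 1.1 1.7 3.4
   vertex 2.9 1.0 4.7
   vertex 1.8 4.8 2.6
  endloop
 endfacet
 facet normal -0.809 -0.459 -0.366
  outer loop
   vertex 0.9 1.9 0.1
   vertex 1.4 0.3 1.0
   vertex 0.3 2.0 1.3
  endloop
 endfacet
 facet normal 0.486 -0.308 -0.818
  outer loop
   vertex 0.9 1.9 0.1
   vertex 2.8 4.1 0.4
   vertex 1.4 0.3 1.0
  endloop
 endfacet
 facet normal -0.714 0.571 -0.405
  outer loop
   vertex 0.9 1.9 0.1
   vertex 0.3 2.0 1.3
   vertex 1.8 4.8 2.6
  endloop
 endfacet
 facet normal -0.630 0.610 -0.481
  outer loop
   vertex 0.9 1.9 0.1
   vertex 1.8 4.8 2.6
   vertex 2.8 4.1 0.4
  endloop
 endfacet
 facet normal 0.842 0.426 0.330
  outer loop
   vertex 2.8 3.6 1.6
   vertex 1.8 4.8 2.6
   vertex 2.9 1.0 4.7
  endloop
 endfacet
 facet normal 0.997 0.076 0.032
  outer loop
   vertex 2.8 3.6 1.6
   vertex 2.9 1.0 4.7
   vertex 2.8 4.1 0.4
  endloop
 endfacet
 facet normal 0.831 0.514 0.214
  outer loop
   vertex 2.8 3.6 1.6
   vertex 2.8 4.1 0.4
   vertex 1.8 4.8 2.6
  endloop
 endfacet
 facet normal -0.207 -0.942 0.262
  outer loop
   vertex 1.1 0.7 2.2
   vertex 1.4 0.3 1.0
   vertex 2.9 1.0 4.7
  endloop
 endfacet
 facet normal -0.606 -0.611 0.509
  outer loop
   vertex 1.1 0.7 2.2
   vertex 2.9 1.0 4.7
   vertex 1.1 1.7 3.4
  endloop
 endfacet
 facet normal -0.842 -0.539 -0.031
  outer loop
   vertex 1.1 0.7 2.2
   vertex 0.3 2.0 1.3
   vertex 1.4 0.3 1.0
  endloop
 endfacet
 facet normal -0.892 -0.348 0.290
  outer loop
   vertex 1.1 0.7 2.2
   vertex 1.1 1.7 3.4
   vertex 0.3 2.0 1.3
  endloop
 endfacet
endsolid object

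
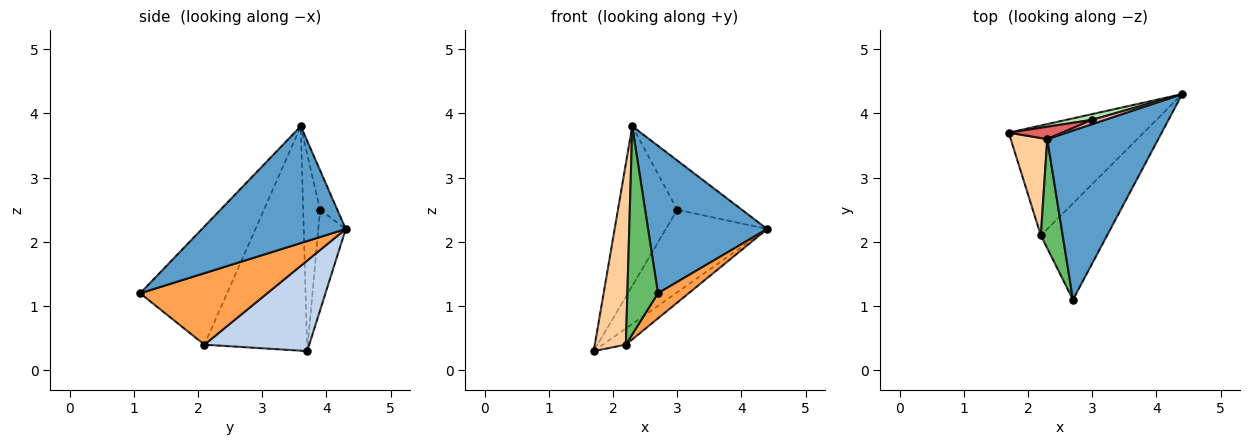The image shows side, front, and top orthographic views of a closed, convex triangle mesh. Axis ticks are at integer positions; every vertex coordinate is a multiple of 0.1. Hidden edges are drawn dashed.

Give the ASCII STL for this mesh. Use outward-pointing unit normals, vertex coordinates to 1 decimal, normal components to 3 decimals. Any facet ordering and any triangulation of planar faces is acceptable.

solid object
 facet normal 0.622 -0.515 0.591
  outer loop
   vertex 2.3 3.6 3.8
   vertex 2.7 1.1 1.2
   vertex 4.4 4.3 2.2
  endloop
 endfacet
 facet normal 0.553 0.121 -0.824
  outer loop
   vertex 2.2 2.1 0.4
   vertex 1.7 3.7 0.3
   vertex 4.4 4.3 2.2
  endloop
 endfacet
 facet normal 0.722 -0.174 -0.669
  outer loop
   vertex 2.2 2.1 0.4
   vertex 4.4 4.3 2.2
   vertex 2.7 1.1 1.2
  endloop
 endfacet
 facet normal -0.946 -0.286 0.154
  outer loop
   vertex 2.2 2.1 0.4
   vertex 2.3 3.6 3.8
   vertex 1.7 3.7 0.3
  endloop
 endfacet
 facet normal -0.929 -0.327 0.172
  outer loop
   vertex 2.2 2.1 0.4
   vertex 2.7 1.1 1.2
   vertex 2.3 3.6 3.8
  endloop
 endfacet
 facet normal -0.261 0.963 0.067
  outer loop
   vertex 3.0 3.9 2.5
   vertex 4.4 4.3 2.2
   vertex 1.7 3.7 0.3
  endloop
 endfacet
 facet normal -0.273 0.959 0.074
  outer loop
   vertex 3.0 3.9 2.5
   vertex 1.7 3.7 0.3
   vertex 2.3 3.6 3.8
  endloop
 endfacet
 facet normal -0.257 0.963 0.084
  outer loop
   vertex 3.0 3.9 2.5
   vertex 2.3 3.6 3.8
   vertex 4.4 4.3 2.2
  endloop
 endfacet
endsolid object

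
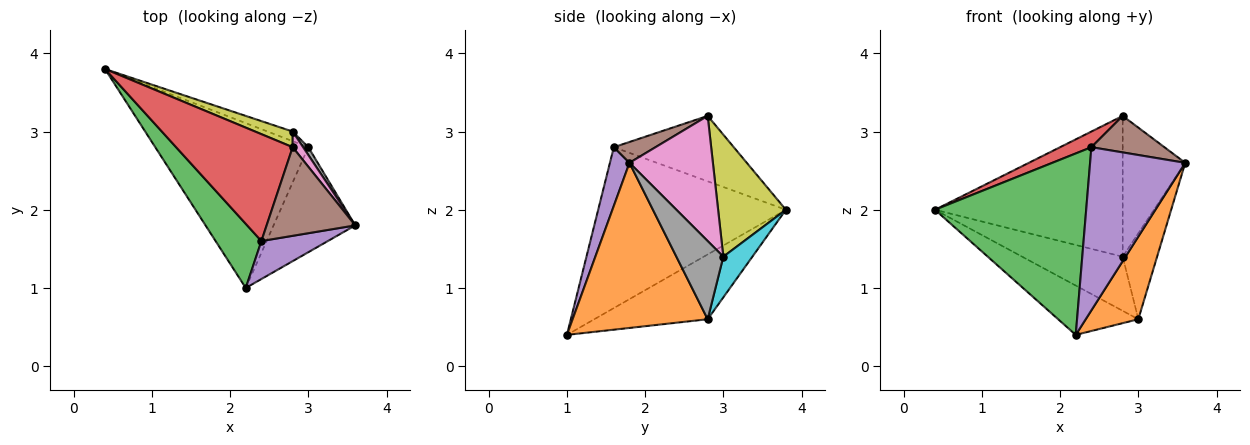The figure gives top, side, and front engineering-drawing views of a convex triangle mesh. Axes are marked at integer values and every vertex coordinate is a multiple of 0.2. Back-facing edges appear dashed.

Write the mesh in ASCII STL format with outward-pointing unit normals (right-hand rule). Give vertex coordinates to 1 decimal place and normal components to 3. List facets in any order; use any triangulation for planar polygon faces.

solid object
 facet normal -0.376 0.266 -0.888
  outer loop
   vertex 3.0 2.8 0.6
   vertex 2.2 1.0 0.4
   vertex 0.4 3.8 2.0
  endloop
 endfacet
 facet normal 0.846 -0.330 -0.419
  outer loop
   vertex 3.0 2.8 0.6
   vertex 3.6 1.8 2.6
   vertex 2.2 1.0 0.4
  endloop
 endfacet
 facet normal -0.760 -0.612 0.216
  outer loop
   vertex 2.4 1.6 2.8
   vertex 0.4 3.8 2.0
   vertex 2.2 1.0 0.4
  endloop
 endfacet
 facet normal -0.485 -0.127 0.865
  outer loop
   vertex 2.4 1.6 2.8
   vertex 2.8 2.8 3.2
   vertex 0.4 3.8 2.0
  endloop
 endfacet
 facet normal 0.196 -0.955 0.222
  outer loop
   vertex 2.4 1.6 2.8
   vertex 2.2 1.0 0.4
   vertex 3.6 1.8 2.6
  endloop
 endfacet
 facet normal 0.213 -0.372 0.904
  outer loop
   vertex 2.4 1.6 2.8
   vertex 3.6 1.8 2.6
   vertex 2.8 2.8 3.2
  endloop
 endfacet
 facet normal 0.798 0.599 0.067
  outer loop
   vertex 2.8 3.0 1.4
   vertex 2.8 2.8 3.2
   vertex 3.6 1.8 2.6
  endloop
 endfacet
 facet normal 0.805 0.591 0.054
  outer loop
   vertex 2.8 3.0 1.4
   vertex 3.6 1.8 2.6
   vertex 3.0 2.8 0.6
  endloop
 endfacet
 facet normal 0.338 0.935 0.104
  outer loop
   vertex 2.8 3.0 1.4
   vertex 0.4 3.8 2.0
   vertex 2.8 2.8 3.2
  endloop
 endfacet
 facet normal 0.274 0.947 -0.168
  outer loop
   vertex 2.8 3.0 1.4
   vertex 3.0 2.8 0.6
   vertex 0.4 3.8 2.0
  endloop
 endfacet
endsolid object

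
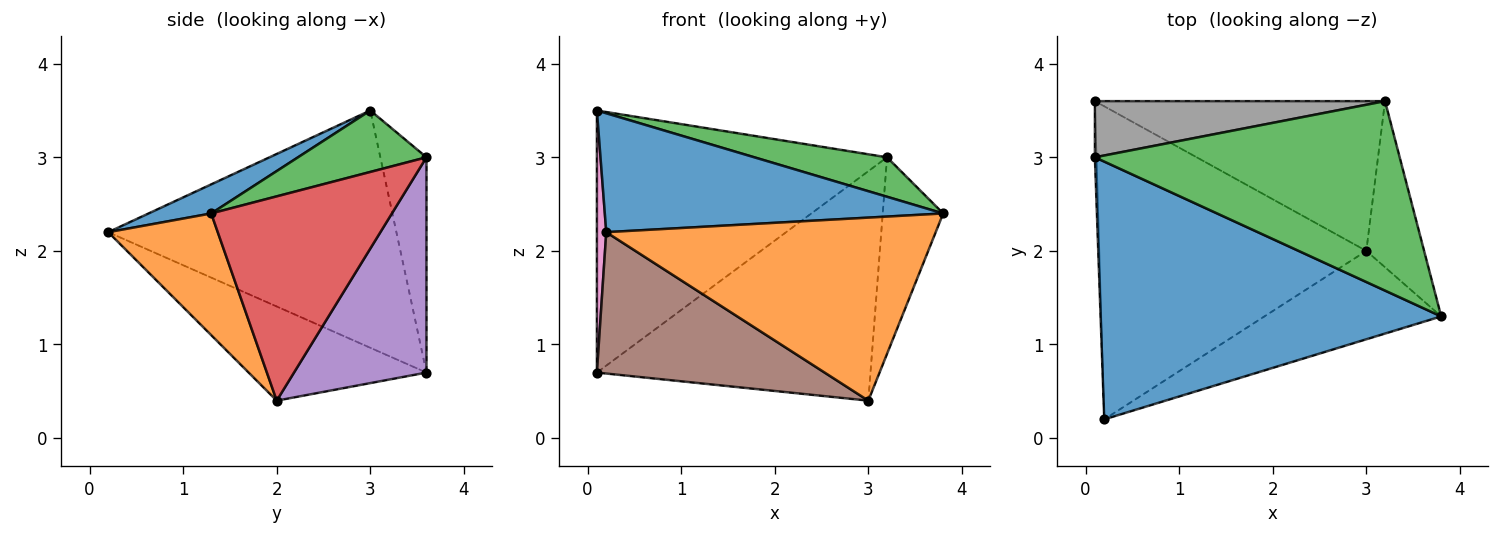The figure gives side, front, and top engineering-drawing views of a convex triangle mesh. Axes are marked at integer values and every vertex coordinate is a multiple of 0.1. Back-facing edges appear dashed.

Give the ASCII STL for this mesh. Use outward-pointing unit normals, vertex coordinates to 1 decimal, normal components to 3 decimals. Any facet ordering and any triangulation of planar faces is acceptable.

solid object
 facet normal 0.077 -0.418 0.905
  outer loop
   vertex 0.2 0.2 2.2
   vertex 3.8 1.3 2.4
   vertex 0.1 3.0 3.5
  endloop
 endfacet
 facet normal 0.287 -0.863 -0.417
  outer loop
   vertex 3.0 2.0 0.4
   vertex 3.8 1.3 2.4
   vertex 0.2 0.2 2.2
  endloop
 endfacet
 facet normal 0.194 -0.200 0.960
  outer loop
   vertex 3.2 3.6 3.0
   vertex 0.1 3.0 3.5
   vertex 3.8 1.3 2.4
  endloop
 endfacet
 facet normal 0.916 0.307 -0.259
  outer loop
   vertex 3.2 3.6 3.0
   vertex 3.8 1.3 2.4
   vertex 3.0 2.0 0.4
  endloop
 endfacet
 facet normal 0.376 0.776 -0.506
  outer loop
   vertex 0.1 3.6 0.7
   vertex 3.2 3.6 3.0
   vertex 3.0 2.0 0.4
  endloop
 endfacet
 facet normal -0.306 -0.392 -0.868
  outer loop
   vertex 0.1 3.6 0.7
   vertex 3.0 2.0 0.4
   vertex 0.2 0.2 2.2
  endloop
 endfacet
 facet normal -0.999 -0.032 -0.007
  outer loop
   vertex 0.1 3.6 0.7
   vertex 0.2 0.2 2.2
   vertex 0.1 3.0 3.5
  endloop
 endfacet
 facet normal -0.154 0.966 0.207
  outer loop
   vertex 0.1 3.6 0.7
   vertex 0.1 3.0 3.5
   vertex 3.2 3.6 3.0
  endloop
 endfacet
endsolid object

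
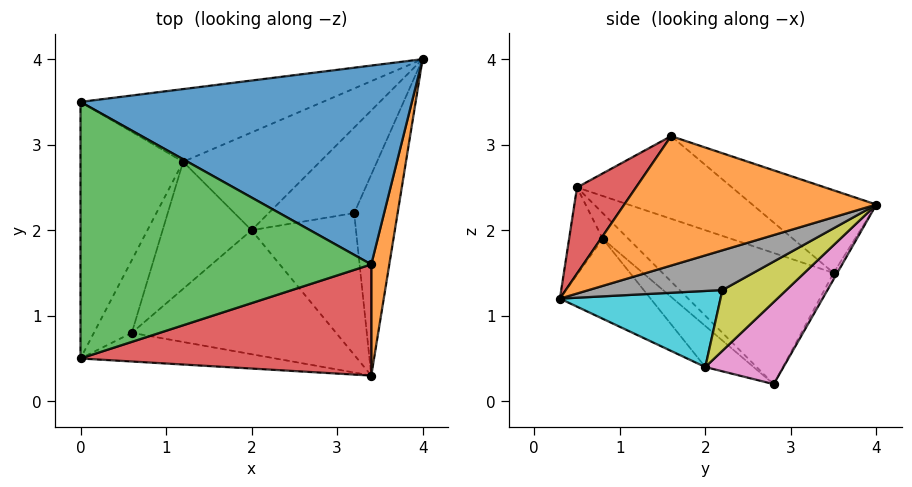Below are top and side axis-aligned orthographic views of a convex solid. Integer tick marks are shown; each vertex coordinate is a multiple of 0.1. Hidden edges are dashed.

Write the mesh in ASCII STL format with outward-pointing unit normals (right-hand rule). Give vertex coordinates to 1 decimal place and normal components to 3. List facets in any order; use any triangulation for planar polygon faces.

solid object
 facet normal -0.226 0.358 0.906
  outer loop
   vertex 3.4 1.6 3.1
   vertex 4.0 4.0 2.3
   vertex 0.0 3.5 1.5
  endloop
 endfacet
 facet normal 0.971 -0.198 0.135
  outer loop
   vertex 3.4 1.6 3.1
   vertex 3.4 0.3 1.2
   vertex 4.0 4.0 2.3
  endloop
 endfacet
 facet normal -0.260 0.305 0.916
  outer loop
   vertex 0.0 0.5 2.5
   vertex 3.4 1.6 3.1
   vertex 0.0 3.5 1.5
  endloop
 endfacet
 facet normal 0.165 -0.814 0.557
  outer loop
   vertex 0.0 0.5 2.5
   vertex 3.4 0.3 1.2
   vertex 3.4 1.6 3.1
  endloop
 endfacet
 facet normal -0.013 0.875 -0.483
  outer loop
   vertex 1.2 2.8 0.2
   vertex 0.0 3.5 1.5
   vertex 4.0 4.0 2.3
  endloop
 endfacet
 facet normal -0.771 -0.201 -0.604
  outer loop
   vertex 1.2 2.8 0.2
   vertex 0.0 0.5 2.5
   vertex 0.0 3.5 1.5
  endloop
 endfacet
 facet normal 0.493 0.287 -0.821
  outer loop
   vertex 2.0 2.0 0.4
   vertex 1.2 2.8 0.2
   vertex 4.0 4.0 2.3
  endloop
 endfacet
 facet normal 0.671 0.109 -0.733
  outer loop
   vertex 3.2 2.2 1.3
   vertex 4.0 4.0 2.3
   vertex 3.4 0.3 1.2
  endloop
 endfacet
 facet normal 0.568 0.192 -0.800
  outer loop
   vertex 3.2 2.2 1.3
   vertex 2.0 2.0 0.4
   vertex 4.0 4.0 2.3
  endloop
 endfacet
 facet normal 0.586 0.104 -0.804
  outer loop
   vertex 3.2 2.2 1.3
   vertex 3.4 0.3 1.2
   vertex 2.0 2.0 0.4
  endloop
 endfacet
 facet normal -0.494 -0.472 -0.730
  outer loop
   vertex 0.6 0.8 1.9
   vertex 0.0 0.5 2.5
   vertex 1.2 2.8 0.2
  endloop
 endfacet
 facet normal -0.352 -0.543 -0.763
  outer loop
   vertex 0.6 0.8 1.9
   vertex 1.2 2.8 0.2
   vertex 2.0 2.0 0.4
  endloop
 endfacet
 facet normal -0.287 -0.710 -0.643
  outer loop
   vertex 0.6 0.8 1.9
   vertex 3.4 0.3 1.2
   vertex 0.0 0.5 2.5
  endloop
 endfacet
 facet normal -0.293 -0.594 -0.749
  outer loop
   vertex 0.6 0.8 1.9
   vertex 2.0 2.0 0.4
   vertex 3.4 0.3 1.2
  endloop
 endfacet
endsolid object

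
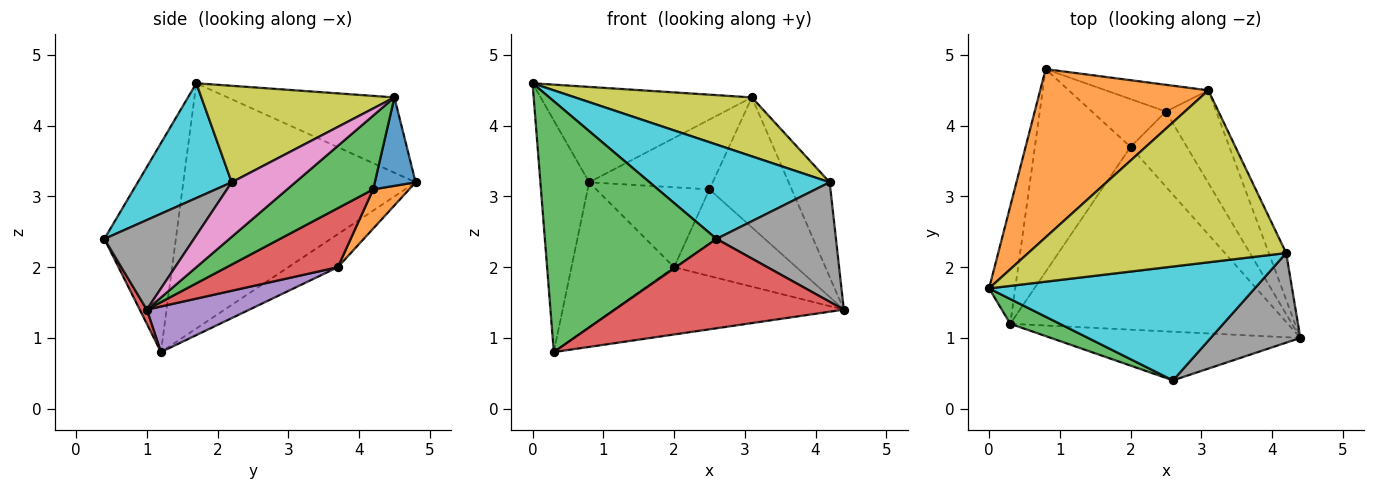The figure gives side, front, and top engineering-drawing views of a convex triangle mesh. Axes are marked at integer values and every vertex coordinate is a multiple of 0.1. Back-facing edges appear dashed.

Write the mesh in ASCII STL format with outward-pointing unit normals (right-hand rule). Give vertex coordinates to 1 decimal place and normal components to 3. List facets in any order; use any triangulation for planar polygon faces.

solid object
 facet normal -0.973 0.204 -0.104
  outer loop
   vertex 0.3 1.2 0.8
   vertex 0.0 1.7 4.6
   vertex 0.8 4.8 3.2
  endloop
 endfacet
 facet normal -0.363 0.460 0.811
  outer loop
   vertex 3.1 4.5 4.4
   vertex 0.8 4.8 3.2
   vertex 0.0 1.7 4.6
  endloop
 endfacet
 facet normal -0.383 -0.919 0.091
  outer loop
   vertex 2.6 0.4 2.4
   vertex 0.0 1.7 4.6
   vertex 0.3 1.2 0.8
  endloop
 endfacet
 facet normal 0.027 -0.878 -0.478
  outer loop
   vertex 2.6 0.4 2.4
   vertex 0.3 1.2 0.8
   vertex 4.4 1.0 1.4
  endloop
 endfacet
 facet normal 0.152 0.342 -0.927
  outer loop
   vertex 2.0 3.7 2.0
   vertex 4.4 1.0 1.4
   vertex 0.3 1.2 0.8
  endloop
 endfacet
 facet normal -0.270 0.560 -0.783
  outer loop
   vertex 2.0 3.7 2.0
   vertex 0.3 1.2 0.8
   vertex 0.8 4.8 3.2
  endloop
 endfacet
 facet normal 0.812 0.523 -0.259
  outer loop
   vertex 4.2 2.2 3.2
   vertex 4.4 1.0 1.4
   vertex 3.1 4.5 4.4
  endloop
 endfacet
 facet normal 0.514 -0.686 0.514
  outer loop
   vertex 4.2 2.2 3.2
   vertex 2.6 0.4 2.4
   vertex 4.4 1.0 1.4
  endloop
 endfacet
 facet normal 0.334 -0.306 0.892
  outer loop
   vertex 4.2 2.2 3.2
   vertex 3.1 4.5 4.4
   vertex 0.0 1.7 4.6
  endloop
 endfacet
 facet normal 0.316 -0.605 0.731
  outer loop
   vertex 4.2 2.2 3.2
   vertex 0.0 1.7 4.6
   vertex 2.6 0.4 2.4
  endloop
 endfacet
 facet normal 0.295 0.892 -0.342
  outer loop
   vertex 2.5 4.2 3.1
   vertex 0.8 4.8 3.2
   vertex 3.1 4.5 4.4
  endloop
 endfacet
 facet normal 0.263 0.828 -0.496
  outer loop
   vertex 2.5 4.2 3.1
   vertex 2.0 3.7 2.0
   vertex 0.8 4.8 3.2
  endloop
 endfacet
 facet normal 0.648 0.620 -0.442
  outer loop
   vertex 2.5 4.2 3.1
   vertex 3.1 4.5 4.4
   vertex 4.4 1.0 1.4
  endloop
 endfacet
 facet normal 0.566 0.623 -0.540
  outer loop
   vertex 2.5 4.2 3.1
   vertex 4.4 1.0 1.4
   vertex 2.0 3.7 2.0
  endloop
 endfacet
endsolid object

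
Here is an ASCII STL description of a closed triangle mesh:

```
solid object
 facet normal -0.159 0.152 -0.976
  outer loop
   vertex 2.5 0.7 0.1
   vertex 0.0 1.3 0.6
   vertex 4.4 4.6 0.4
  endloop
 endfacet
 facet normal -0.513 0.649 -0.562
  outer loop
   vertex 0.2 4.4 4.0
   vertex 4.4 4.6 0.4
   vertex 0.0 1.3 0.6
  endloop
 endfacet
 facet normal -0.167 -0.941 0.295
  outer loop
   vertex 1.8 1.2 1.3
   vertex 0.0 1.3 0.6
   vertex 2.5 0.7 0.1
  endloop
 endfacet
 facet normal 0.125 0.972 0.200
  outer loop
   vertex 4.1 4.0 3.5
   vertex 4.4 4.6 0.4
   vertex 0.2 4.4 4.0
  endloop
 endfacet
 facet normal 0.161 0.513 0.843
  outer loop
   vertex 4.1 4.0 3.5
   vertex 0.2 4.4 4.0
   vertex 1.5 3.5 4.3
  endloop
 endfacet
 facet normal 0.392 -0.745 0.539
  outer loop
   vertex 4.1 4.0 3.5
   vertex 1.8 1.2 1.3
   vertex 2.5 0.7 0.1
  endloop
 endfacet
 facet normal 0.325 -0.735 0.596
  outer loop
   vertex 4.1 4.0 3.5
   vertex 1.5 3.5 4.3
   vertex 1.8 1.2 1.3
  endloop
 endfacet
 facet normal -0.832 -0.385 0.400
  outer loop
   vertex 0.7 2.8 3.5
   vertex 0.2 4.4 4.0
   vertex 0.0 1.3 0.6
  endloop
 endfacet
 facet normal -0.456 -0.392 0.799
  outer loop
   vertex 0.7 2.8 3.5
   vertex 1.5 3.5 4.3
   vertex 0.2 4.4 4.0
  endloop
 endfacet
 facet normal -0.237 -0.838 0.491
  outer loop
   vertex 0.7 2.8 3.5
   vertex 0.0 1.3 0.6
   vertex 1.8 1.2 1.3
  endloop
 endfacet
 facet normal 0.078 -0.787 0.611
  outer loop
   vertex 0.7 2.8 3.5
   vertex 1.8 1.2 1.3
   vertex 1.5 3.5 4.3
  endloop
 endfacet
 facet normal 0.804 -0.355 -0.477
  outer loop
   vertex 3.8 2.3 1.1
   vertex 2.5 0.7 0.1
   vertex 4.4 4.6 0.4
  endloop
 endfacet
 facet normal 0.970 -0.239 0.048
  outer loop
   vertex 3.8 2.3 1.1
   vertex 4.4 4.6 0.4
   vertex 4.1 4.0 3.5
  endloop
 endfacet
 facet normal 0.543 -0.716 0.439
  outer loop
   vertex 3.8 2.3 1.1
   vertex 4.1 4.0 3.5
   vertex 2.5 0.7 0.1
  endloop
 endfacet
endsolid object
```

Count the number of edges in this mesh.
21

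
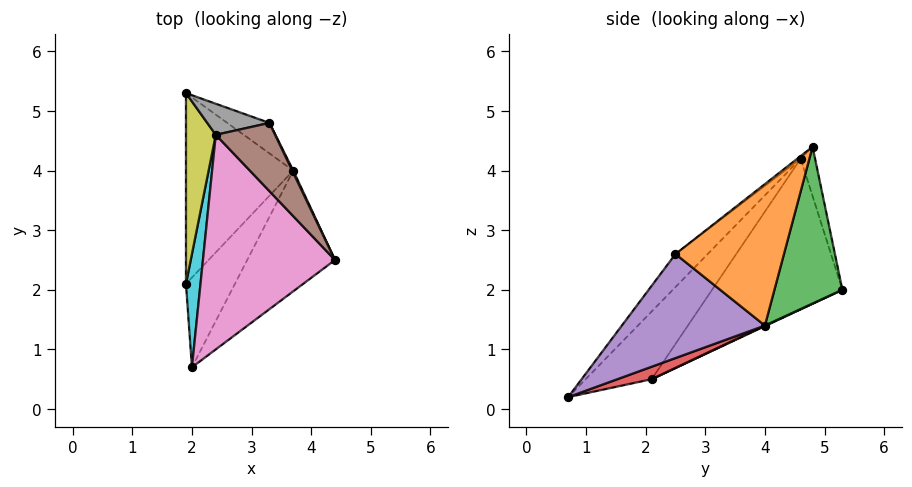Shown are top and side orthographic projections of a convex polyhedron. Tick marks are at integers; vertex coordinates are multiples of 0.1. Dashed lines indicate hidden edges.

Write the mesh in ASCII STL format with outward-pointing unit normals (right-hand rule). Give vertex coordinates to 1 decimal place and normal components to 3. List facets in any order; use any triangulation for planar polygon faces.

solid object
 facet normal 0.005 0.424 -0.905
  outer loop
   vertex 3.7 4.0 1.4
   vertex 1.9 2.1 0.5
   vertex 1.9 5.3 2.0
  endloop
 endfacet
 facet normal 0.904 0.427 0.007
  outer loop
   vertex 3.7 4.0 1.4
   vertex 3.3 4.8 4.4
   vertex 4.4 2.5 2.6
  endloop
 endfacet
 facet normal 0.546 0.824 -0.147
  outer loop
   vertex 3.7 4.0 1.4
   vertex 1.9 5.3 2.0
   vertex 3.3 4.8 4.4
  endloop
 endfacet
 facet normal 0.241 0.220 -0.945
  outer loop
   vertex 2.0 0.7 0.2
   vertex 1.9 2.1 0.5
   vertex 3.7 4.0 1.4
  endloop
 endfacet
 facet normal 0.755 -0.157 -0.637
  outer loop
   vertex 2.0 0.7 0.2
   vertex 3.7 4.0 1.4
   vertex 4.4 2.5 2.6
  endloop
 endfacet
 facet normal -0.034 -0.626 0.779
  outer loop
   vertex 2.4 4.6 4.2
   vertex 4.4 2.5 2.6
   vertex 3.3 4.8 4.4
  endloop
 endfacet
 facet normal -0.174 -0.696 0.696
  outer loop
   vertex 2.4 4.6 4.2
   vertex 2.0 0.7 0.2
   vertex 4.4 2.5 2.6
  endloop
 endfacet
 facet normal -0.276 0.896 0.348
  outer loop
   vertex 2.4 4.6 4.2
   vertex 3.3 4.8 4.4
   vertex 1.9 5.3 2.0
  endloop
 endfacet
 facet normal -0.977 -0.091 0.193
  outer loop
   vertex 2.4 4.6 4.2
   vertex 1.9 5.3 2.0
   vertex 1.9 2.1 0.5
  endloop
 endfacet
 facet normal -0.971 -0.114 0.208
  outer loop
   vertex 2.4 4.6 4.2
   vertex 1.9 2.1 0.5
   vertex 2.0 0.7 0.2
  endloop
 endfacet
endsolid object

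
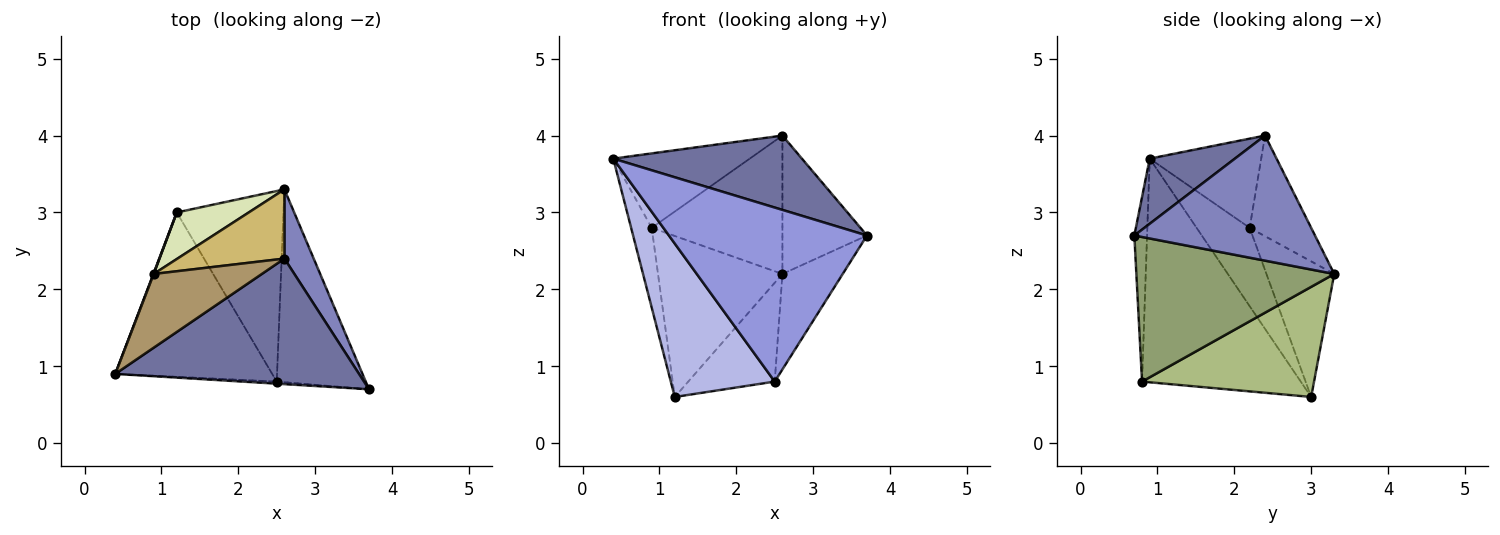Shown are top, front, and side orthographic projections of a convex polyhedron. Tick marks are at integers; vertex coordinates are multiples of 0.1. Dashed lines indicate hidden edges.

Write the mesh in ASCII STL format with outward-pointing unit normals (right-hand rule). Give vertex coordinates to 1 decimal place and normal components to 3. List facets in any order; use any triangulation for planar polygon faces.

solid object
 facet normal 0.224 -0.496 0.839
  outer loop
   vertex 2.6 2.4 4.0
   vertex 0.4 0.9 3.7
   vertex 3.7 0.7 2.7
  endloop
 endfacet
 facet normal 0.886 0.415 0.207
  outer loop
   vertex 2.6 2.4 4.0
   vertex 3.7 0.7 2.7
   vertex 2.6 3.3 2.2
  endloop
 endfacet
 facet normal -0.064 -0.998 -0.012
  outer loop
   vertex 2.5 0.8 0.8
   vertex 3.7 0.7 2.7
   vertex 0.4 0.9 3.7
  endloop
 endfacet
 facet normal -0.722 -0.472 -0.506
  outer loop
   vertex 2.5 0.8 0.8
   vertex 0.4 0.9 3.7
   vertex 1.2 3.0 0.6
  endloop
 endfacet
 facet normal 0.824 0.251 -0.507
  outer loop
   vertex 2.5 0.8 0.8
   vertex 2.6 3.3 2.2
   vertex 3.7 0.7 2.7
  endloop
 endfacet
 facet normal 0.675 0.340 -0.655
  outer loop
   vertex 2.5 0.8 0.8
   vertex 1.2 3.0 0.6
   vertex 2.6 3.3 2.2
  endloop
 endfacet
 facet normal -0.932 0.362 0.004
  outer loop
   vertex 0.9 2.2 2.8
   vertex 1.2 3.0 0.6
   vertex 0.4 0.9 3.7
  endloop
 endfacet
 facet normal -0.464 0.851 0.246
  outer loop
   vertex 0.9 2.2 2.8
   vertex 2.6 3.3 2.2
   vertex 1.2 3.0 0.6
  endloop
 endfacet
 facet normal -0.502 0.614 0.609
  outer loop
   vertex 0.9 2.2 2.8
   vertex 0.4 0.9 3.7
   vertex 2.6 2.4 4.0
  endloop
 endfacet
 facet normal -0.388 0.824 0.412
  outer loop
   vertex 0.9 2.2 2.8
   vertex 2.6 2.4 4.0
   vertex 2.6 3.3 2.2
  endloop
 endfacet
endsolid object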